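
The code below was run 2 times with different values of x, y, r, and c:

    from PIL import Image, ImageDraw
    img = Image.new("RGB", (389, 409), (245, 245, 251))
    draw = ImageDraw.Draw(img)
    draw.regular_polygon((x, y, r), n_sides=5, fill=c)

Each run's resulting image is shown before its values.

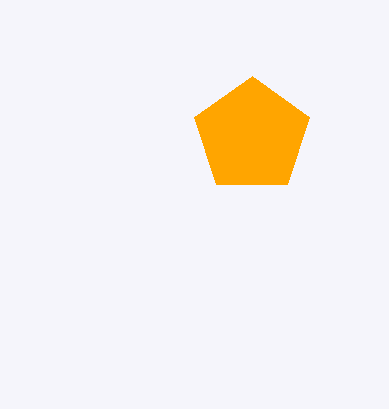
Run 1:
x = 252; y = 136; r = 60; c = 'orange'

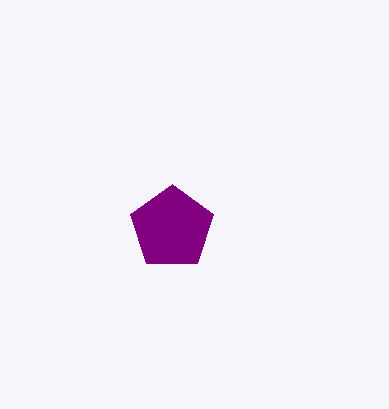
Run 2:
x = 172, y = 228, r = 44, c = 'purple'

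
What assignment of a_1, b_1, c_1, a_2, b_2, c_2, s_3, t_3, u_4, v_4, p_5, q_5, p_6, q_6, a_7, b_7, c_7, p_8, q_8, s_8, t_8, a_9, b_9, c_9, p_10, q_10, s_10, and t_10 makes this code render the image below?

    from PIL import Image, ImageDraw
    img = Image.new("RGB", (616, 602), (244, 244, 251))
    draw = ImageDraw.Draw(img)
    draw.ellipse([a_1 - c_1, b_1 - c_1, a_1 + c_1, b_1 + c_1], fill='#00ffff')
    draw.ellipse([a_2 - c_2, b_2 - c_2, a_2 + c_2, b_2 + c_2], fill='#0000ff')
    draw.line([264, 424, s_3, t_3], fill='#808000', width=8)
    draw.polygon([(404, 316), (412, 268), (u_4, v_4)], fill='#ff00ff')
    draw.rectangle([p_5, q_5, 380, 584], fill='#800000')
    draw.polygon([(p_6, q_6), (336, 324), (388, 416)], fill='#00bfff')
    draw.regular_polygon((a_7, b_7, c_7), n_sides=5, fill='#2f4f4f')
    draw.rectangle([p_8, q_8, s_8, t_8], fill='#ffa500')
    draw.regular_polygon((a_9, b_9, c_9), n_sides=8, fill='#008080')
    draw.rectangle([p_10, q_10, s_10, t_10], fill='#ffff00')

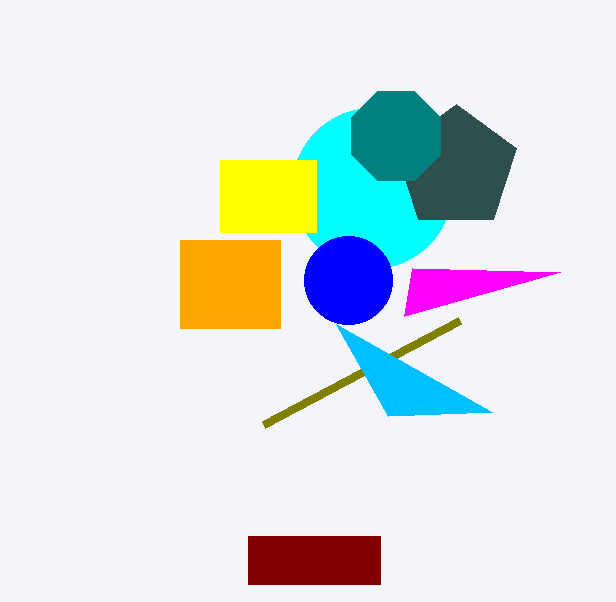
a_1 = 372; b_1 = 188; c_1 = 80; a_2 = 348; b_2 = 280; c_2 = 44; s_3 = 460; t_3 = 320; u_4 = 560; v_4 = 272; p_5 = 248; q_5 = 536; p_6 = 492; q_6 = 412; a_7 = 456; b_7 = 168; c_7 = 64; p_8 = 180; q_8 = 240; s_8 = 280; t_8 = 328; a_9 = 396; b_9 = 136; c_9 = 48; p_10 = 220; q_10 = 160; s_10 = 316; t_10 = 232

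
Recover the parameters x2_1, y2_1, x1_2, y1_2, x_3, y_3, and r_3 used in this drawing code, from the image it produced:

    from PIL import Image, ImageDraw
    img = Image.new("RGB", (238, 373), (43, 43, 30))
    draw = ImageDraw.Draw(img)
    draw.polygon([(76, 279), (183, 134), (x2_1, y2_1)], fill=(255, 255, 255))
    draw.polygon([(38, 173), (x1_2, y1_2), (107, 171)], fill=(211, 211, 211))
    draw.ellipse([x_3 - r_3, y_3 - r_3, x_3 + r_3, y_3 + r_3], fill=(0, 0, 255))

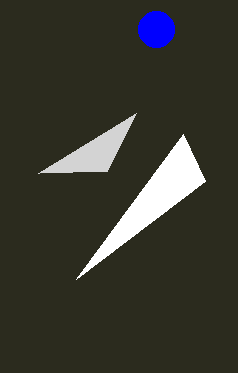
x2_1 = 205; y2_1 = 181; x1_2 = 136; y1_2 = 113; x_3 = 156; y_3 = 29; r_3 = 18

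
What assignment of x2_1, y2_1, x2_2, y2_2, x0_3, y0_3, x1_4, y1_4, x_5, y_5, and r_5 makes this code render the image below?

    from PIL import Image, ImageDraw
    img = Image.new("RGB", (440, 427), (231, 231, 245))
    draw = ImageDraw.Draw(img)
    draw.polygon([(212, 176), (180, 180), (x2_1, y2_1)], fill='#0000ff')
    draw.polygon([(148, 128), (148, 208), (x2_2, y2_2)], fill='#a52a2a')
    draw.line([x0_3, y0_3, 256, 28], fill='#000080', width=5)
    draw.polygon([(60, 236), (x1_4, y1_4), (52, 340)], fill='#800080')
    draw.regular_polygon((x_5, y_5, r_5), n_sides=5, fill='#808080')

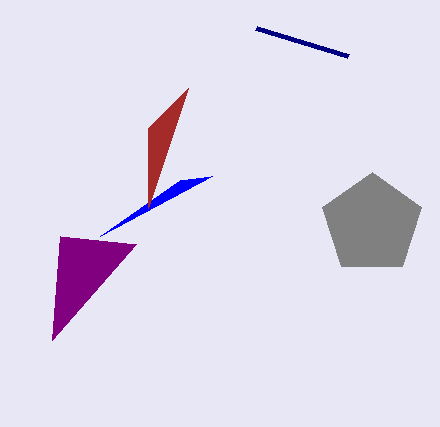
x2_1 = 100; y2_1 = 236; x2_2 = 188; y2_2 = 88; x0_3 = 348; y0_3 = 56; x1_4 = 136; y1_4 = 244; x_5 = 372; y_5 = 224; r_5 = 52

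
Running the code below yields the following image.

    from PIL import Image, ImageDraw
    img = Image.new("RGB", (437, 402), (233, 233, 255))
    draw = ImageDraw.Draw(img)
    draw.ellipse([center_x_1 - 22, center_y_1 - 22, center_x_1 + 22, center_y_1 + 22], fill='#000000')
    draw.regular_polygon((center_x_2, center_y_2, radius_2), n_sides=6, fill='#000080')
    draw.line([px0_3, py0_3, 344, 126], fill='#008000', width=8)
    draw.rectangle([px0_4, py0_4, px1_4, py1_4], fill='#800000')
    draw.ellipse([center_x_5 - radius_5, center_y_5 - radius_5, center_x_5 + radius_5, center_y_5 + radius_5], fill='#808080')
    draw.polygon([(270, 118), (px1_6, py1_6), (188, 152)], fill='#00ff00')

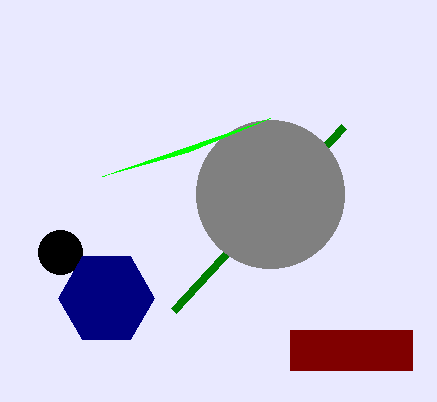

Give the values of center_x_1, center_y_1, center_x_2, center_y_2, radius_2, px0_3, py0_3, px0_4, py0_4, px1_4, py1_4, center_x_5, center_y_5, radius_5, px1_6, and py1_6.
center_x_1 = 60, center_y_1 = 252, center_x_2 = 106, center_y_2 = 298, radius_2 = 48, px0_3 = 174, py0_3 = 310, px0_4 = 290, py0_4 = 330, px1_4 = 412, py1_4 = 370, center_x_5 = 270, center_y_5 = 194, radius_5 = 74, px1_6 = 102, py1_6 = 176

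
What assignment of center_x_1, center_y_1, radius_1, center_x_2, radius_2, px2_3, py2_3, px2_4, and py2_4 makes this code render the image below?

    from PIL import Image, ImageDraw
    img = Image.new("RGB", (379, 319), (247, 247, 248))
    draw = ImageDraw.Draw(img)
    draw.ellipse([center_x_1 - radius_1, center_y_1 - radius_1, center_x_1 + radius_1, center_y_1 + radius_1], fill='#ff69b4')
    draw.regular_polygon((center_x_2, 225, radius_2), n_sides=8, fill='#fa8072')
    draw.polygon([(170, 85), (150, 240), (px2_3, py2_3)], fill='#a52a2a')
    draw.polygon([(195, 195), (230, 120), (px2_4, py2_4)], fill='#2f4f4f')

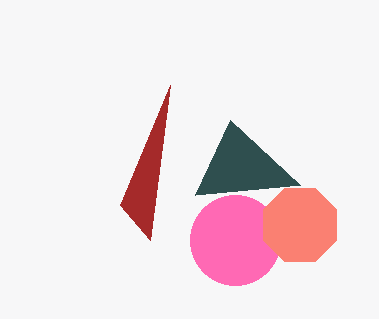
center_x_1 = 235
center_y_1 = 240
radius_1 = 45
center_x_2 = 300
radius_2 = 40
px2_3 = 120
py2_3 = 205
px2_4 = 300
py2_4 = 185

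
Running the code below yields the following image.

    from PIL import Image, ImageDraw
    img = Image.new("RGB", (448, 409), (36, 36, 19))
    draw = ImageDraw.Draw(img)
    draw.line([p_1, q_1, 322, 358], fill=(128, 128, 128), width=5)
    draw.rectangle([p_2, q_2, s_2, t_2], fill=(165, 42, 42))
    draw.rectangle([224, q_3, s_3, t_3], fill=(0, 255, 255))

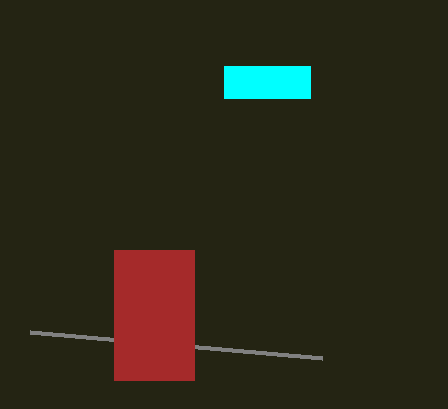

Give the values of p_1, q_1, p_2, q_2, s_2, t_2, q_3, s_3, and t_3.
p_1 = 30
q_1 = 332
p_2 = 114
q_2 = 250
s_2 = 194
t_2 = 380
q_3 = 66
s_3 = 310
t_3 = 98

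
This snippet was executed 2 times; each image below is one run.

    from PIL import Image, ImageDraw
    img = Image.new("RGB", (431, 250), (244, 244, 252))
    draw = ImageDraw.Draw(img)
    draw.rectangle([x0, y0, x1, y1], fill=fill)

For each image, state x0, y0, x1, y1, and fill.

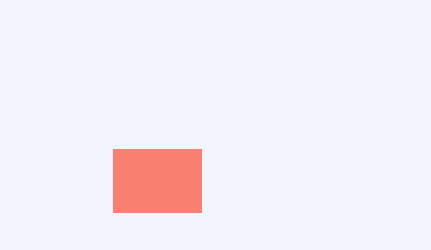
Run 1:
x0 = 113
y0 = 149
x1 = 201
y1 = 212
fill = 'salmon'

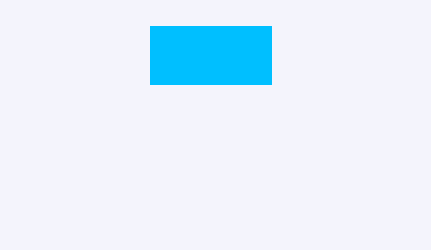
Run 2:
x0 = 150
y0 = 26
x1 = 271
y1 = 84
fill = 'deepskyblue'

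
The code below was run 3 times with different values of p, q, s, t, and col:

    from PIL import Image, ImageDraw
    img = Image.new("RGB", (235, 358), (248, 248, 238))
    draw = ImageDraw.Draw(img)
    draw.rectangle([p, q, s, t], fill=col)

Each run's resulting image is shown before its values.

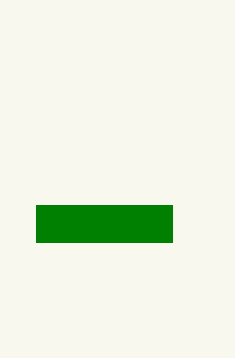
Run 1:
p = 36; q = 205; s = 172; t = 242; col = 'green'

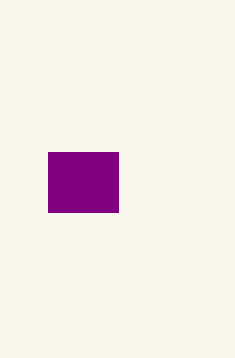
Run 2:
p = 48, q = 152, s = 118, t = 212, col = 'purple'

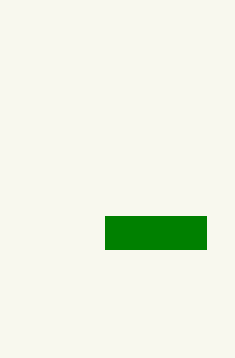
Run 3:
p = 105, q = 216, s = 206, t = 249, col = 'green'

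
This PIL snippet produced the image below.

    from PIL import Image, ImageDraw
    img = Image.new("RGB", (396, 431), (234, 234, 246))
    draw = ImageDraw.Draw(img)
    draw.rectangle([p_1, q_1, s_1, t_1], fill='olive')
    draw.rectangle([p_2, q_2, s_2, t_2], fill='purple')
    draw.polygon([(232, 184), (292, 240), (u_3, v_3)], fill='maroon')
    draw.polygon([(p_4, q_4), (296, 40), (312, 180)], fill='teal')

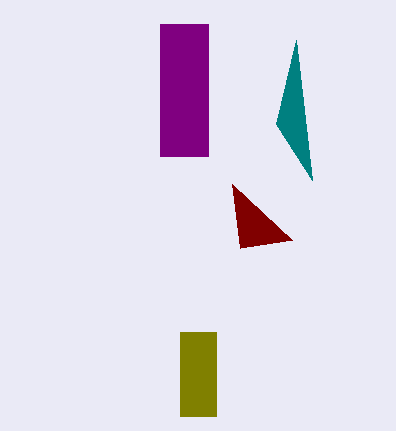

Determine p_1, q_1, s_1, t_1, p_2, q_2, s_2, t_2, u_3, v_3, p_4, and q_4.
p_1 = 180, q_1 = 332, s_1 = 216, t_1 = 416, p_2 = 160, q_2 = 24, s_2 = 208, t_2 = 156, u_3 = 240, v_3 = 248, p_4 = 276, q_4 = 124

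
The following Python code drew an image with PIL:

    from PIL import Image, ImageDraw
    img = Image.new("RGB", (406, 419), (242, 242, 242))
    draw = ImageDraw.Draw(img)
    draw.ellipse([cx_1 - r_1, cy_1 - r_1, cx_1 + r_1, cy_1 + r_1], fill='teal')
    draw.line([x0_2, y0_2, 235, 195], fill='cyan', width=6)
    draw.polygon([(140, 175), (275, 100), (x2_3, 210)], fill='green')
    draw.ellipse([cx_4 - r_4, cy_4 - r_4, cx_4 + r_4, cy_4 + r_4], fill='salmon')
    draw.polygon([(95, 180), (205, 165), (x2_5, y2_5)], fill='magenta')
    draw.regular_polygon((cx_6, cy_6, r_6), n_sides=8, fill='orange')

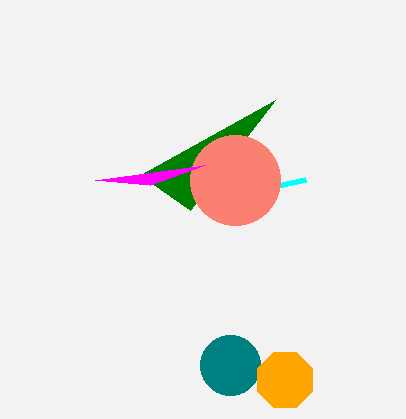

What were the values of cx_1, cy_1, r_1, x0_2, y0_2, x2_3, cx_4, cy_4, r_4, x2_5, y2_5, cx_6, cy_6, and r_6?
cx_1 = 230; cy_1 = 365; r_1 = 30; x0_2 = 305; y0_2 = 180; x2_3 = 190; cx_4 = 235; cy_4 = 180; r_4 = 45; x2_5 = 150; y2_5 = 185; cx_6 = 285; cy_6 = 380; r_6 = 30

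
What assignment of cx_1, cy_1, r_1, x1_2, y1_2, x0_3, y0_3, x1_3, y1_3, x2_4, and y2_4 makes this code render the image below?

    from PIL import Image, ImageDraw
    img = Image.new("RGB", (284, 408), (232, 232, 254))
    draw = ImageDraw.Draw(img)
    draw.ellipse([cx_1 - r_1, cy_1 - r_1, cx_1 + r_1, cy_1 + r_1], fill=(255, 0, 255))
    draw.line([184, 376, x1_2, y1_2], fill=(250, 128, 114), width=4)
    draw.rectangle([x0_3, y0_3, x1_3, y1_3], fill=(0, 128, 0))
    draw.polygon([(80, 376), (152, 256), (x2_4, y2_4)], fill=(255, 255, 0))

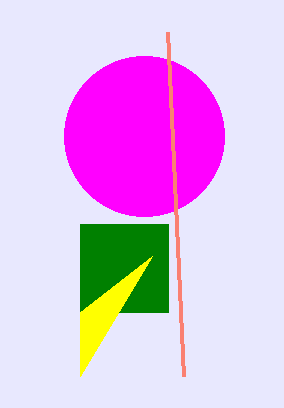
cx_1 = 144
cy_1 = 136
r_1 = 80
x1_2 = 168
y1_2 = 32
x0_3 = 80
y0_3 = 224
x1_3 = 168
y1_3 = 312
x2_4 = 80
y2_4 = 312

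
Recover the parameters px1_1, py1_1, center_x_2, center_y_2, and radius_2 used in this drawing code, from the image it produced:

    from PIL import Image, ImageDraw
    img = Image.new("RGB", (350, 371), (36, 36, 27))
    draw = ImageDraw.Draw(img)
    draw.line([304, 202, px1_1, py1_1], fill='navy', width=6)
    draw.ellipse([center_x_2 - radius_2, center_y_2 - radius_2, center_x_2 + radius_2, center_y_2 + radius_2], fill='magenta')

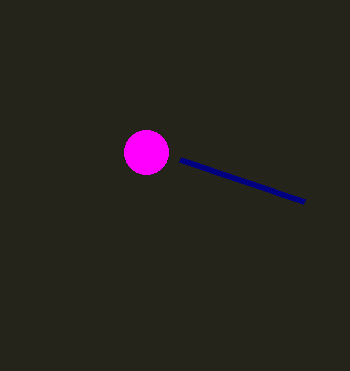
px1_1 = 180, py1_1 = 160, center_x_2 = 146, center_y_2 = 152, radius_2 = 22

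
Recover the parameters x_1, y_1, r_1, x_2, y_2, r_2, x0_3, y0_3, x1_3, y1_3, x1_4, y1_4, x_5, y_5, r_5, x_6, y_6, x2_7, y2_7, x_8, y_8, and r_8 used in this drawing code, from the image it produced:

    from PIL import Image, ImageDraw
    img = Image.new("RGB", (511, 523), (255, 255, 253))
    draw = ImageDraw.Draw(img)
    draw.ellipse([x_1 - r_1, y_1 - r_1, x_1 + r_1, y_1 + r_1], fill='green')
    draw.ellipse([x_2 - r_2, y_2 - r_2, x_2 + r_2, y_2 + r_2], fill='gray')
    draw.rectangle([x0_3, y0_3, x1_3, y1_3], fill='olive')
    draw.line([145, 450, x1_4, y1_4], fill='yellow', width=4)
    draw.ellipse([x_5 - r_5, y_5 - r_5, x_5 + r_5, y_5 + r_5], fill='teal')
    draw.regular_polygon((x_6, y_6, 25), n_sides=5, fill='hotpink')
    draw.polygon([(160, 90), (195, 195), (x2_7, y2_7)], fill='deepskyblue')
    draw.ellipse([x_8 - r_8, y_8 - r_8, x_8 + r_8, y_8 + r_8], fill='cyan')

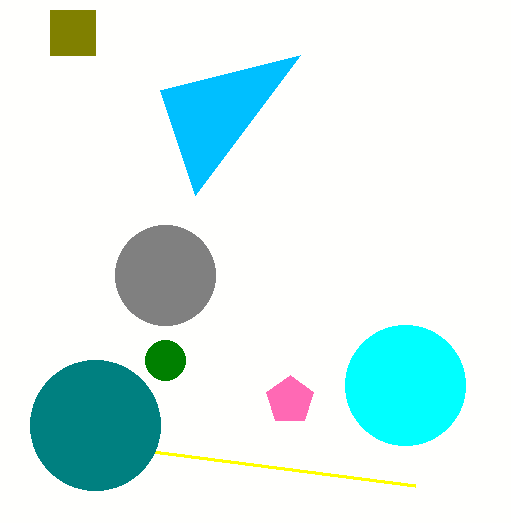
x_1 = 165; y_1 = 360; r_1 = 20; x_2 = 165; y_2 = 275; r_2 = 50; x0_3 = 50; y0_3 = 10; x1_3 = 95; y1_3 = 55; x1_4 = 415; y1_4 = 485; x_5 = 95; y_5 = 425; r_5 = 65; x_6 = 290; y_6 = 400; x2_7 = 300; y2_7 = 55; x_8 = 405; y_8 = 385; r_8 = 60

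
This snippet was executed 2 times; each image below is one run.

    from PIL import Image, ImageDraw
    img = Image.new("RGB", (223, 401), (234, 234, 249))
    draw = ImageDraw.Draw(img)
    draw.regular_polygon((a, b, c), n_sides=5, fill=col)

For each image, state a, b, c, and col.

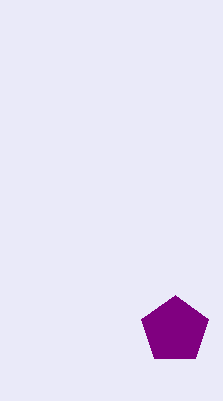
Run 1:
a = 175
b = 330
c = 35
col = 'purple'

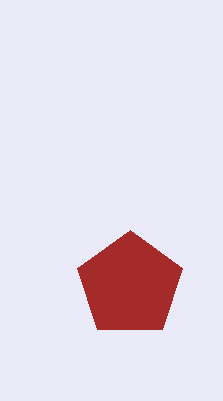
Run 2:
a = 130; b = 285; c = 55; col = 'brown'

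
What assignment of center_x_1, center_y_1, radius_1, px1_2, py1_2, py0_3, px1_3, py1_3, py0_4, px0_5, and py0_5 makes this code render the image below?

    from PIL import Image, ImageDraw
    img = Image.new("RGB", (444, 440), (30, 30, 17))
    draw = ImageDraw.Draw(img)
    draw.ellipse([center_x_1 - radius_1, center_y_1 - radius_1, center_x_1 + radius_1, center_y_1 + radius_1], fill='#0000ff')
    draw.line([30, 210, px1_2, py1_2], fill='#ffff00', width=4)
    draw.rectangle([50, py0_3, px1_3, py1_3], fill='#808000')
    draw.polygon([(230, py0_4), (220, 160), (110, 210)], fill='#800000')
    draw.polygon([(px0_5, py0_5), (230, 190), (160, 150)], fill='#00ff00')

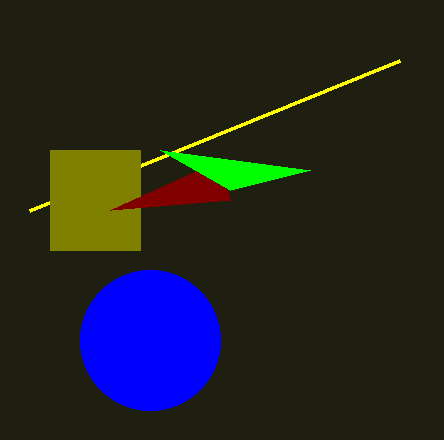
center_x_1 = 150; center_y_1 = 340; radius_1 = 70; px1_2 = 400; py1_2 = 60; py0_3 = 150; px1_3 = 140; py1_3 = 250; py0_4 = 200; px0_5 = 310; py0_5 = 170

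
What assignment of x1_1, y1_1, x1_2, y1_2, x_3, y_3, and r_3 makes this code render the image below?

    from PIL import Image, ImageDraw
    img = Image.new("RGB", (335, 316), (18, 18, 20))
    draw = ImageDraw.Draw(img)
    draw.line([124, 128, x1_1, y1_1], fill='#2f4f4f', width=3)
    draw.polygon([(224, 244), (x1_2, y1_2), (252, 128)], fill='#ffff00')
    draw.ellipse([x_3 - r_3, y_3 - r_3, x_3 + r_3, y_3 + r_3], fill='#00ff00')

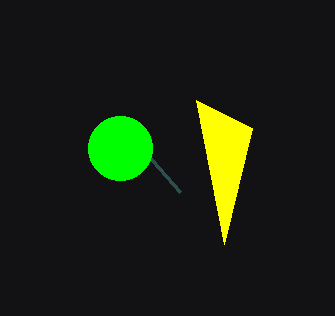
x1_1 = 180
y1_1 = 192
x1_2 = 196
y1_2 = 100
x_3 = 120
y_3 = 148
r_3 = 32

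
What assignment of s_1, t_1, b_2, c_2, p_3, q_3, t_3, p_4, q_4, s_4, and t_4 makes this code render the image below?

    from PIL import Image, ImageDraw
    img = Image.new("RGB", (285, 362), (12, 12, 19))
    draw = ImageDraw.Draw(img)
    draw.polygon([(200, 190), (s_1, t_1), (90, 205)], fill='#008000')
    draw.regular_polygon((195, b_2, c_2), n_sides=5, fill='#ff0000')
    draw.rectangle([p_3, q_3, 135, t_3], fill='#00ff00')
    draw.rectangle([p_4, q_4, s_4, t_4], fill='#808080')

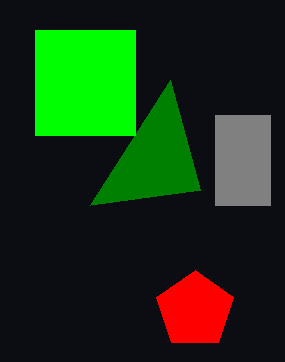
s_1 = 170; t_1 = 80; b_2 = 310; c_2 = 40; p_3 = 35; q_3 = 30; t_3 = 135; p_4 = 215; q_4 = 115; s_4 = 270; t_4 = 205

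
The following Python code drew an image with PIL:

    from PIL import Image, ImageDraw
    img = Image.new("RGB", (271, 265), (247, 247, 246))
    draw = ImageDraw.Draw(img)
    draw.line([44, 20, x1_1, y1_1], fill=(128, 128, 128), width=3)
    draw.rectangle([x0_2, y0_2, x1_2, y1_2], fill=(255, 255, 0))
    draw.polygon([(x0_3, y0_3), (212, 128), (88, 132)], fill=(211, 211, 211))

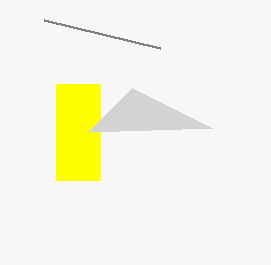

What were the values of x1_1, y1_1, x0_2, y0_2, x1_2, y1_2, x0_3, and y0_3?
x1_1 = 160; y1_1 = 48; x0_2 = 56; y0_2 = 84; x1_2 = 100; y1_2 = 180; x0_3 = 132; y0_3 = 88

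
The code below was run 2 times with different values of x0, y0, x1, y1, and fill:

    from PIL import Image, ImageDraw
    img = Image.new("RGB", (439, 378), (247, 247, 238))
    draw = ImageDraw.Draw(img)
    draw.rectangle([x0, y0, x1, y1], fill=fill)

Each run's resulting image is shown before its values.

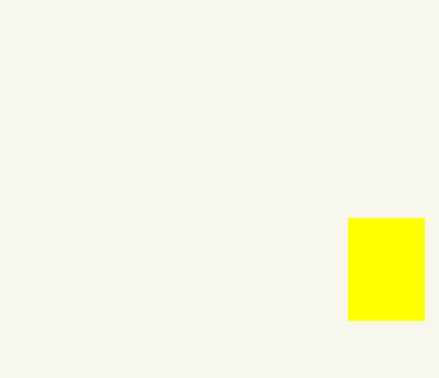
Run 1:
x0 = 348, y0 = 218, x1 = 424, y1 = 320, fill = 'yellow'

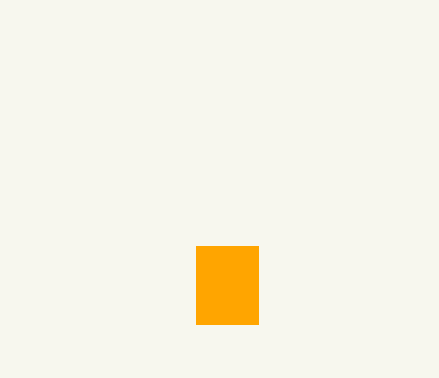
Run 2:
x0 = 196; y0 = 246; x1 = 258; y1 = 324; fill = 'orange'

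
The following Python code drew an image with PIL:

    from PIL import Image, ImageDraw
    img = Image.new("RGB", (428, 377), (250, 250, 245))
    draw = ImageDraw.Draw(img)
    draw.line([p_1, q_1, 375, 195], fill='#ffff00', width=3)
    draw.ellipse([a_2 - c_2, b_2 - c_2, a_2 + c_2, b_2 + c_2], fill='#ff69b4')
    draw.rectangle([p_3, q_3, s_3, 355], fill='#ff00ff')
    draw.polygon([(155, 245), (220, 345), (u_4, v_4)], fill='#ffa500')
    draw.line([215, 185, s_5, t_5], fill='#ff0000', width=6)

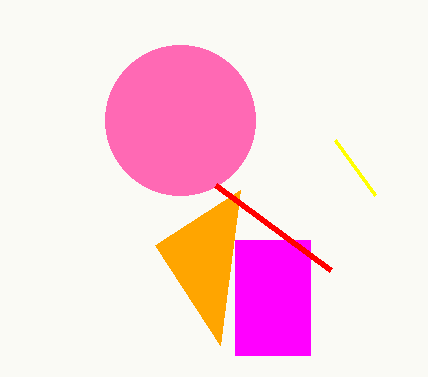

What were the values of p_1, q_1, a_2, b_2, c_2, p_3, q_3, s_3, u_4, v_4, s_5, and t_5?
p_1 = 335
q_1 = 140
a_2 = 180
b_2 = 120
c_2 = 75
p_3 = 235
q_3 = 240
s_3 = 310
u_4 = 240
v_4 = 190
s_5 = 330
t_5 = 270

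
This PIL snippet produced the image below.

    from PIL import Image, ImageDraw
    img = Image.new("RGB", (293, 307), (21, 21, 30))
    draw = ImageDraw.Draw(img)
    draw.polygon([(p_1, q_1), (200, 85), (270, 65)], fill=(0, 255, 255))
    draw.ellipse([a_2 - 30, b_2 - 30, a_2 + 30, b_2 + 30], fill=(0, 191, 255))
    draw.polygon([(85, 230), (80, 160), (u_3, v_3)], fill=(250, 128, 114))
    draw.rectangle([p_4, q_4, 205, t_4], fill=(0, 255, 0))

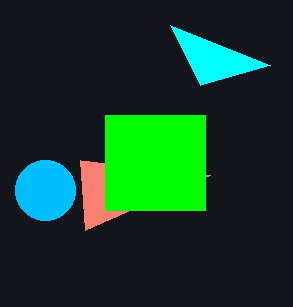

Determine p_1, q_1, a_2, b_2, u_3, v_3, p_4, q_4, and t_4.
p_1 = 170, q_1 = 25, a_2 = 45, b_2 = 190, u_3 = 210, v_3 = 175, p_4 = 105, q_4 = 115, t_4 = 210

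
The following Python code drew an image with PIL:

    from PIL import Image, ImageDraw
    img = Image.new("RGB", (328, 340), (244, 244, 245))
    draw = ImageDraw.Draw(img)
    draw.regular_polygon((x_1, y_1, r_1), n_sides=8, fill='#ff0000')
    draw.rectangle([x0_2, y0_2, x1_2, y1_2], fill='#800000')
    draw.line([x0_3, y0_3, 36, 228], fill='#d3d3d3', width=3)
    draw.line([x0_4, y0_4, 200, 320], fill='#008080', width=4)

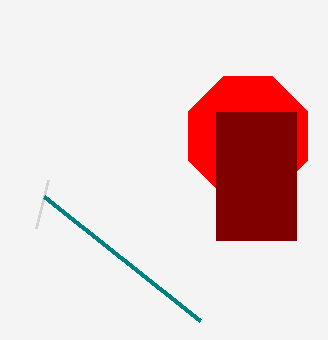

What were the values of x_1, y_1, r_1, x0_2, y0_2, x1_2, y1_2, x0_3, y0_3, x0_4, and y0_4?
x_1 = 248, y_1 = 136, r_1 = 64, x0_2 = 216, y0_2 = 112, x1_2 = 296, y1_2 = 240, x0_3 = 48, y0_3 = 180, x0_4 = 44, y0_4 = 196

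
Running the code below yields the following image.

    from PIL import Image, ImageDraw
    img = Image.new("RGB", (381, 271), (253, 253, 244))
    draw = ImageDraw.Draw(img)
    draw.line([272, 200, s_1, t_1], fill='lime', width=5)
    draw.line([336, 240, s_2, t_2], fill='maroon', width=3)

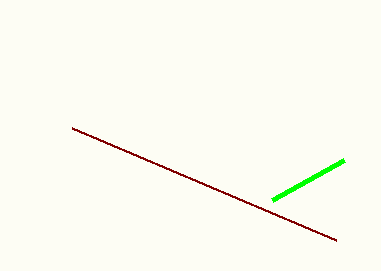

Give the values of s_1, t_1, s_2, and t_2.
s_1 = 344, t_1 = 160, s_2 = 72, t_2 = 128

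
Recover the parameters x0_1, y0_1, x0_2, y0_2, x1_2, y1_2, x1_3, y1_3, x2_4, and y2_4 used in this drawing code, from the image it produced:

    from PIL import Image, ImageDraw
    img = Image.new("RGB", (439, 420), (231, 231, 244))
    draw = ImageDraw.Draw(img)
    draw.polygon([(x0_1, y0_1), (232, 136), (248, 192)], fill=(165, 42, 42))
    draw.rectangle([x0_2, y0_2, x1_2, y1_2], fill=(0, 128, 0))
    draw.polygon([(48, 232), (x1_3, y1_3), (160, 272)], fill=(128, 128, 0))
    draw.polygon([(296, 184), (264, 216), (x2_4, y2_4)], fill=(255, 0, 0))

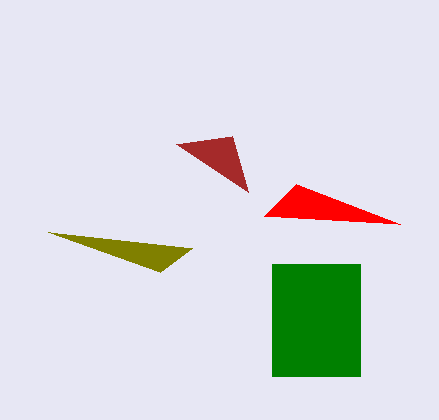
x0_1 = 176
y0_1 = 144
x0_2 = 272
y0_2 = 264
x1_2 = 360
y1_2 = 376
x1_3 = 192
y1_3 = 248
x2_4 = 400
y2_4 = 224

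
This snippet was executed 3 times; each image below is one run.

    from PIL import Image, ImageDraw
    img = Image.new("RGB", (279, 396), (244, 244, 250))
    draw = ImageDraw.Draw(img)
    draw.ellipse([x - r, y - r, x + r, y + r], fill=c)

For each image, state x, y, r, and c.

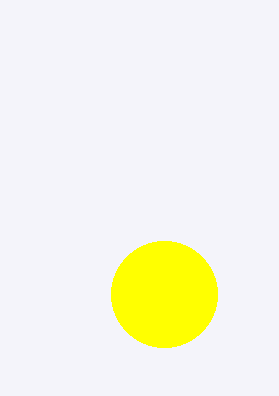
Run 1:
x = 164
y = 294
r = 53
c = 'yellow'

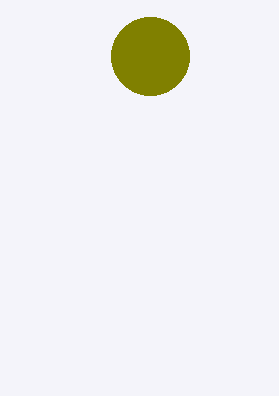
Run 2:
x = 150; y = 56; r = 39; c = 'olive'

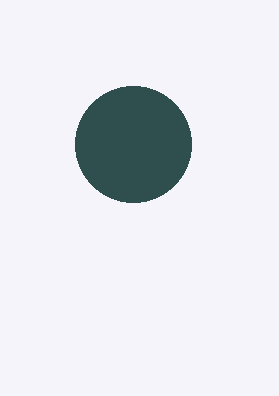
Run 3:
x = 133
y = 144
r = 58
c = 'darkslategray'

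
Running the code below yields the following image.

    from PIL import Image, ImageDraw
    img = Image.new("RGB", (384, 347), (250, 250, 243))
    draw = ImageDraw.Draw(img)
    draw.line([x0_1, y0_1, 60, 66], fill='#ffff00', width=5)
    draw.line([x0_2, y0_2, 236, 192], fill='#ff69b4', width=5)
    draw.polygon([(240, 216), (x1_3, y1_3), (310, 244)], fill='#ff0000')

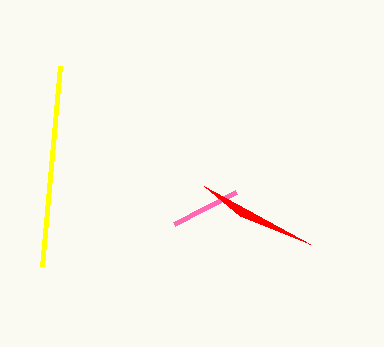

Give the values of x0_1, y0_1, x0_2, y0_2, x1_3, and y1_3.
x0_1 = 42, y0_1 = 266, x0_2 = 174, y0_2 = 224, x1_3 = 204, y1_3 = 186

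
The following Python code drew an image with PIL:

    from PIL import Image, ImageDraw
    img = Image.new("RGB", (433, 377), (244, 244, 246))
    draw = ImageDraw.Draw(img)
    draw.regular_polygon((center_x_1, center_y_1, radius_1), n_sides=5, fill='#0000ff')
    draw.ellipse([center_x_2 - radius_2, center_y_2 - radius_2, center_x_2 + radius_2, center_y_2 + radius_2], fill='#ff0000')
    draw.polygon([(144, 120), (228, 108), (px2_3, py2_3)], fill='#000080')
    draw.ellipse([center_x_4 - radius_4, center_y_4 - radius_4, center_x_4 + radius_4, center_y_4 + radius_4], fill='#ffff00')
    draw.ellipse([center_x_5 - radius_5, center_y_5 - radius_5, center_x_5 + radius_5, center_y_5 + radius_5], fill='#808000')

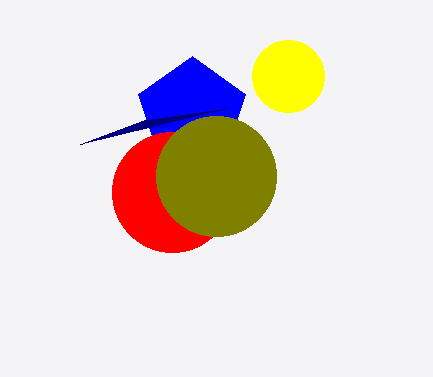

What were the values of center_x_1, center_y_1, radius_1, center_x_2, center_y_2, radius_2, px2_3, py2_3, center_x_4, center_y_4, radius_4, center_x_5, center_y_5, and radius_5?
center_x_1 = 192, center_y_1 = 112, radius_1 = 56, center_x_2 = 172, center_y_2 = 192, radius_2 = 60, px2_3 = 80, py2_3 = 144, center_x_4 = 288, center_y_4 = 76, radius_4 = 36, center_x_5 = 216, center_y_5 = 176, radius_5 = 60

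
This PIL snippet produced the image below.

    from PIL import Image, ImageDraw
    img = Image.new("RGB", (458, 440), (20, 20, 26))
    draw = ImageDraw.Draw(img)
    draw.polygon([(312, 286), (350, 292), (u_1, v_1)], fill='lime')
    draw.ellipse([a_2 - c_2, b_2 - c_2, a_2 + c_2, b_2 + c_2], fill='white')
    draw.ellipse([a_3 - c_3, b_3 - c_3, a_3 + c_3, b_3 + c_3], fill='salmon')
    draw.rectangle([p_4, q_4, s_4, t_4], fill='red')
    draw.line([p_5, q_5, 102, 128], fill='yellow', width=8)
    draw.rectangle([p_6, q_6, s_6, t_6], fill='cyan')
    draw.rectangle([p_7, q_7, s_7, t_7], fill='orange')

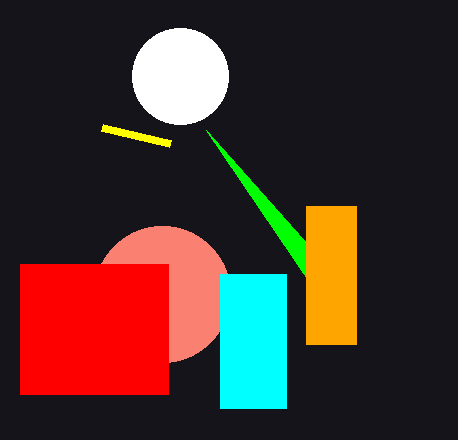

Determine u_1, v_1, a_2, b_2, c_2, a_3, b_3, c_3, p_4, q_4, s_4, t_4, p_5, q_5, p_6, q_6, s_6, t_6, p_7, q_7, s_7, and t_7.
u_1 = 206; v_1 = 130; a_2 = 180; b_2 = 76; c_2 = 48; a_3 = 162; b_3 = 294; c_3 = 68; p_4 = 20; q_4 = 264; s_4 = 168; t_4 = 394; p_5 = 170; q_5 = 144; p_6 = 220; q_6 = 274; s_6 = 286; t_6 = 408; p_7 = 306; q_7 = 206; s_7 = 356; t_7 = 344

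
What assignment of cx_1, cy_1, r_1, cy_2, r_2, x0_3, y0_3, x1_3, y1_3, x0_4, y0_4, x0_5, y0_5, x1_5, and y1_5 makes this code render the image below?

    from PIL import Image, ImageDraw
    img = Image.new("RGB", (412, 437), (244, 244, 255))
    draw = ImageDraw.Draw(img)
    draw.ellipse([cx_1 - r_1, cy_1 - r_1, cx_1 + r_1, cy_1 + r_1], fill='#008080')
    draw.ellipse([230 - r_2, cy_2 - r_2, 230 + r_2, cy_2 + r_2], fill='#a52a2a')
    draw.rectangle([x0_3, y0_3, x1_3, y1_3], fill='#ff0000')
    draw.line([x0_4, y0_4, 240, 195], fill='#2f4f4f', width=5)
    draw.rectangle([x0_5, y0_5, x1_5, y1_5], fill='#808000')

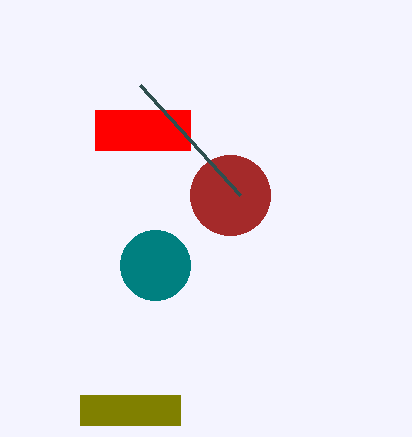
cx_1 = 155, cy_1 = 265, r_1 = 35, cy_2 = 195, r_2 = 40, x0_3 = 95, y0_3 = 110, x1_3 = 190, y1_3 = 150, x0_4 = 140, y0_4 = 85, x0_5 = 80, y0_5 = 395, x1_5 = 180, y1_5 = 425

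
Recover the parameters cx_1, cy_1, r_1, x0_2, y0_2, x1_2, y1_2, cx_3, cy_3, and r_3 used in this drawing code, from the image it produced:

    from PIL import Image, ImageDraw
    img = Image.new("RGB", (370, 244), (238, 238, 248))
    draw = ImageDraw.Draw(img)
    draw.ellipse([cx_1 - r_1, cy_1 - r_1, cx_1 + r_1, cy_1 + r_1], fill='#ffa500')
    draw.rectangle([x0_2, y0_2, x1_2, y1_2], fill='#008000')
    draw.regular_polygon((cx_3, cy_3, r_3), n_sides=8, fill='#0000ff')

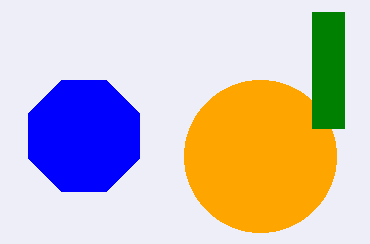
cx_1 = 260, cy_1 = 156, r_1 = 76, x0_2 = 312, y0_2 = 12, x1_2 = 344, y1_2 = 128, cx_3 = 84, cy_3 = 136, r_3 = 60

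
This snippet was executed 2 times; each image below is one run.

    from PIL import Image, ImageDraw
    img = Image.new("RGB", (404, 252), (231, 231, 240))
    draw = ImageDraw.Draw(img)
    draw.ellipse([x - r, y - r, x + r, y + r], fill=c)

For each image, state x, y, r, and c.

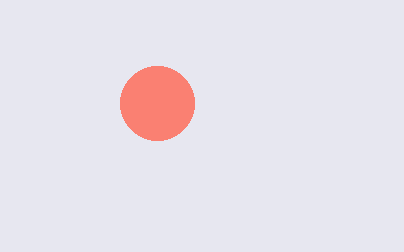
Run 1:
x = 157
y = 103
r = 37
c = 'salmon'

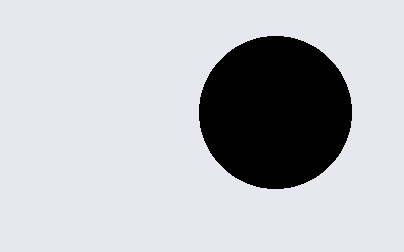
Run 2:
x = 275, y = 112, r = 76, c = 'black'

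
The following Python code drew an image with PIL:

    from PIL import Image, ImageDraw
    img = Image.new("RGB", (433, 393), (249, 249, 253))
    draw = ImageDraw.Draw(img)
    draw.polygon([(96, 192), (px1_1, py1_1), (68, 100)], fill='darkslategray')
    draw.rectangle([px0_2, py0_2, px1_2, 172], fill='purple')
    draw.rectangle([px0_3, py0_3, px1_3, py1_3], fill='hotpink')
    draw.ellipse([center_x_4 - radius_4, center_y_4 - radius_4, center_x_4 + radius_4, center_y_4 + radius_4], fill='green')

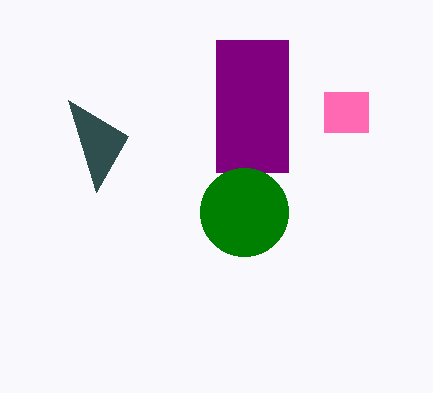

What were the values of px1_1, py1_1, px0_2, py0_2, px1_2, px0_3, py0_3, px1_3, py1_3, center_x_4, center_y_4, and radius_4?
px1_1 = 128
py1_1 = 136
px0_2 = 216
py0_2 = 40
px1_2 = 288
px0_3 = 324
py0_3 = 92
px1_3 = 368
py1_3 = 132
center_x_4 = 244
center_y_4 = 212
radius_4 = 44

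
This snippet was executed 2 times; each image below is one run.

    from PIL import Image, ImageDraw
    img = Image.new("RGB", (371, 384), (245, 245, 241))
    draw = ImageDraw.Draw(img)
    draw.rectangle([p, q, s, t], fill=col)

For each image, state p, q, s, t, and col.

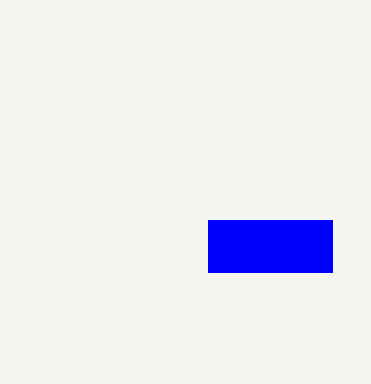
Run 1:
p = 208, q = 220, s = 332, t = 272, col = 'blue'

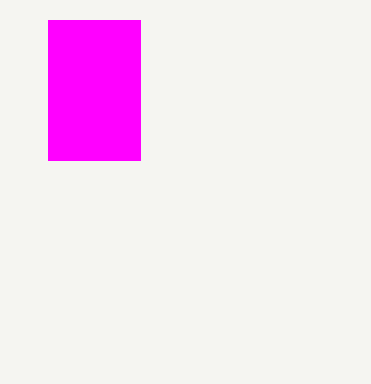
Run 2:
p = 48
q = 20
s = 140
t = 160
col = 'magenta'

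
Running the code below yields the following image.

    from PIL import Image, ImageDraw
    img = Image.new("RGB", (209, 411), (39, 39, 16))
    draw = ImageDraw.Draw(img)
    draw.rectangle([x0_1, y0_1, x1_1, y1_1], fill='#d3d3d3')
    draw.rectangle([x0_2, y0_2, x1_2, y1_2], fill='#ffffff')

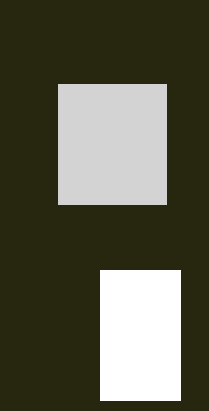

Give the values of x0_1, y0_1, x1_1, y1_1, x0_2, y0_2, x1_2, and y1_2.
x0_1 = 58; y0_1 = 84; x1_1 = 166; y1_1 = 204; x0_2 = 100; y0_2 = 270; x1_2 = 180; y1_2 = 400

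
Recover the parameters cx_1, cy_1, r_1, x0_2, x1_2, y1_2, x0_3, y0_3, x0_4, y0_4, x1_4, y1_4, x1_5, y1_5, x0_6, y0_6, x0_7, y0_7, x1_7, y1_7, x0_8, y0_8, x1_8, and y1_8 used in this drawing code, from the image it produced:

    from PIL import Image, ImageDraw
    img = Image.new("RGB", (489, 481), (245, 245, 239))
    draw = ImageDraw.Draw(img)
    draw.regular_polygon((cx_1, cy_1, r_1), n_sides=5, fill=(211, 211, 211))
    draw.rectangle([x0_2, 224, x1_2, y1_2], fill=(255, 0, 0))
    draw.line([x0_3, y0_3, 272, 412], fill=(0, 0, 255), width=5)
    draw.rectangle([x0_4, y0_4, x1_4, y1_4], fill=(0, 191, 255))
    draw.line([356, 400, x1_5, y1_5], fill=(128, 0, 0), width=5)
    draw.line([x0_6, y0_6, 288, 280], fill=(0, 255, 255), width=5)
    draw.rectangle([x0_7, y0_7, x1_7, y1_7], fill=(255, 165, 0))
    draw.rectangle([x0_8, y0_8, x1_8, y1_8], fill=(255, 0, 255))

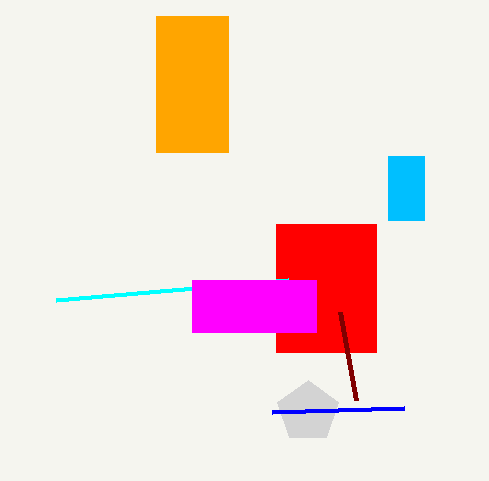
cx_1 = 308, cy_1 = 412, r_1 = 32, x0_2 = 276, x1_2 = 376, y1_2 = 352, x0_3 = 404, y0_3 = 408, x0_4 = 388, y0_4 = 156, x1_4 = 424, y1_4 = 220, x1_5 = 340, y1_5 = 312, x0_6 = 56, y0_6 = 300, x0_7 = 156, y0_7 = 16, x1_7 = 228, y1_7 = 152, x0_8 = 192, y0_8 = 280, x1_8 = 316, y1_8 = 332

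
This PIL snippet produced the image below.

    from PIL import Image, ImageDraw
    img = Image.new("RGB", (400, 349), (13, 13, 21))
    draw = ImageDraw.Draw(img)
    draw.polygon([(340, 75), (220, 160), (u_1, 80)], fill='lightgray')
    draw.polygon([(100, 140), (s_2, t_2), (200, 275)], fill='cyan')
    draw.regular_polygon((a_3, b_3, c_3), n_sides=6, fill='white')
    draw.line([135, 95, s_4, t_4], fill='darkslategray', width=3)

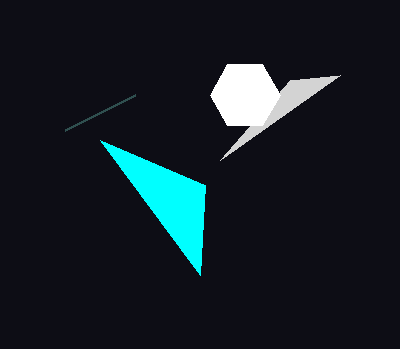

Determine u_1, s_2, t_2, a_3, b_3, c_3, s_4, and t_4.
u_1 = 290, s_2 = 205, t_2 = 185, a_3 = 245, b_3 = 95, c_3 = 35, s_4 = 65, t_4 = 130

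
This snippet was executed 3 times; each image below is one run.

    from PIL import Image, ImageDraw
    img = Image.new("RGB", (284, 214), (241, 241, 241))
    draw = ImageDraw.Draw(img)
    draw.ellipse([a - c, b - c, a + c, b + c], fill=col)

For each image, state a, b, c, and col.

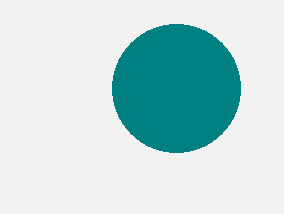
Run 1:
a = 176; b = 88; c = 64; col = 'teal'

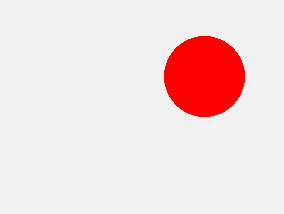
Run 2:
a = 204
b = 76
c = 40
col = 'red'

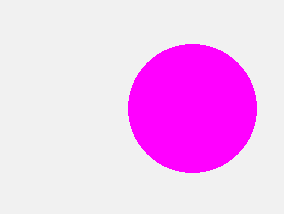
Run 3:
a = 192; b = 108; c = 64; col = 'magenta'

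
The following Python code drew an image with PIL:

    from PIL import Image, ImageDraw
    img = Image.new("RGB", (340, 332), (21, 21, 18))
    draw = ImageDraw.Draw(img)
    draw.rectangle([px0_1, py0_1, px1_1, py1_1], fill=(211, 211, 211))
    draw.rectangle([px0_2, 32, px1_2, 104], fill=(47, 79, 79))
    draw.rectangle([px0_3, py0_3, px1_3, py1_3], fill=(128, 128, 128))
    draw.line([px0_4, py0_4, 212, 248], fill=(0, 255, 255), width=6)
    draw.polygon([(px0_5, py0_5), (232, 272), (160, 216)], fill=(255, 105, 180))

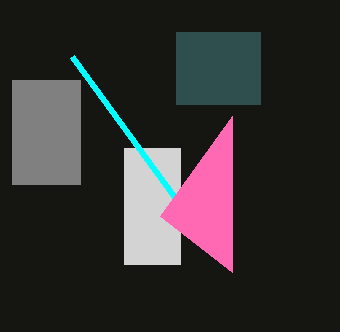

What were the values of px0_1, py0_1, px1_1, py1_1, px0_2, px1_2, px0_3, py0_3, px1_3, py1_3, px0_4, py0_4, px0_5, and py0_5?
px0_1 = 124
py0_1 = 148
px1_1 = 180
py1_1 = 264
px0_2 = 176
px1_2 = 260
px0_3 = 12
py0_3 = 80
px1_3 = 80
py1_3 = 184
px0_4 = 72
py0_4 = 56
px0_5 = 232
py0_5 = 116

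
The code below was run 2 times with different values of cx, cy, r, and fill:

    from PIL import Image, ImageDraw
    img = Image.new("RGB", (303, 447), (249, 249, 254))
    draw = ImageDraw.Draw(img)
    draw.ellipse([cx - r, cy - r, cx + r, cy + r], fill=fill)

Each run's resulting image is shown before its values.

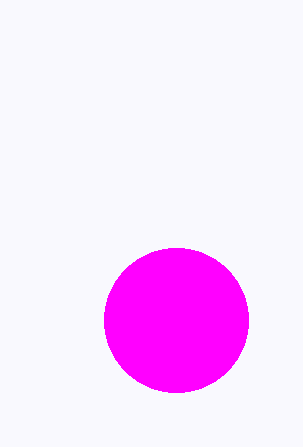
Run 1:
cx = 176; cy = 320; r = 72; fill = 'magenta'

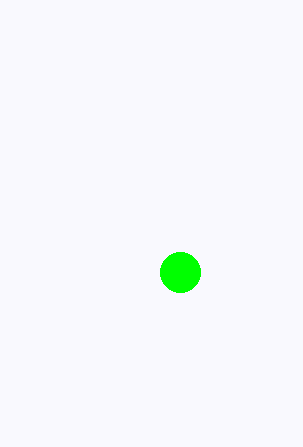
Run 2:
cx = 180; cy = 272; r = 20; fill = 'lime'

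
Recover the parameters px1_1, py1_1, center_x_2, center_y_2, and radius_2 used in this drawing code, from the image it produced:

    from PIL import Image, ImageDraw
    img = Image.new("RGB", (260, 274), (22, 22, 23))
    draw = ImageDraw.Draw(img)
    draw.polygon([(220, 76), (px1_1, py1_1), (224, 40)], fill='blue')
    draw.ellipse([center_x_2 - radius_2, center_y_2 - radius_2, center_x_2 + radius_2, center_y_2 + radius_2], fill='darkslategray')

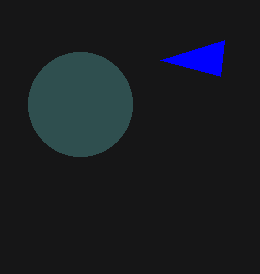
px1_1 = 160; py1_1 = 60; center_x_2 = 80; center_y_2 = 104; radius_2 = 52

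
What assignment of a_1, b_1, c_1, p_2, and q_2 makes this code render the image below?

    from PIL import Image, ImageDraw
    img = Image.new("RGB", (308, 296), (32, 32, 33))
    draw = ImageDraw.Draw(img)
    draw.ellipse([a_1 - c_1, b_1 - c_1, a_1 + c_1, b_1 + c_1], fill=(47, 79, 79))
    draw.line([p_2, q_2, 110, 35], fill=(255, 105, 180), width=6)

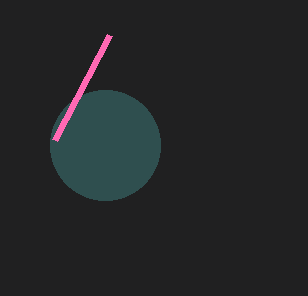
a_1 = 105
b_1 = 145
c_1 = 55
p_2 = 55
q_2 = 140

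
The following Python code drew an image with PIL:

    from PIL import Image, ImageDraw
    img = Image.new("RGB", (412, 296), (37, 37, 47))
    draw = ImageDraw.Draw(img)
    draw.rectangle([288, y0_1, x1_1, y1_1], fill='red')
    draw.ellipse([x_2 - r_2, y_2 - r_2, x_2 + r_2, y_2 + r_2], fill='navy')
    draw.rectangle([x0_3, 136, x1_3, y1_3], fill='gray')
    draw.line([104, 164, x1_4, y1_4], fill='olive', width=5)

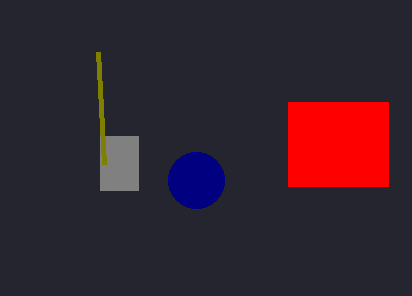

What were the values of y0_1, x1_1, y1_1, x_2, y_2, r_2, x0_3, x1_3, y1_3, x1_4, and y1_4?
y0_1 = 102, x1_1 = 388, y1_1 = 186, x_2 = 196, y_2 = 180, r_2 = 28, x0_3 = 100, x1_3 = 138, y1_3 = 190, x1_4 = 98, y1_4 = 52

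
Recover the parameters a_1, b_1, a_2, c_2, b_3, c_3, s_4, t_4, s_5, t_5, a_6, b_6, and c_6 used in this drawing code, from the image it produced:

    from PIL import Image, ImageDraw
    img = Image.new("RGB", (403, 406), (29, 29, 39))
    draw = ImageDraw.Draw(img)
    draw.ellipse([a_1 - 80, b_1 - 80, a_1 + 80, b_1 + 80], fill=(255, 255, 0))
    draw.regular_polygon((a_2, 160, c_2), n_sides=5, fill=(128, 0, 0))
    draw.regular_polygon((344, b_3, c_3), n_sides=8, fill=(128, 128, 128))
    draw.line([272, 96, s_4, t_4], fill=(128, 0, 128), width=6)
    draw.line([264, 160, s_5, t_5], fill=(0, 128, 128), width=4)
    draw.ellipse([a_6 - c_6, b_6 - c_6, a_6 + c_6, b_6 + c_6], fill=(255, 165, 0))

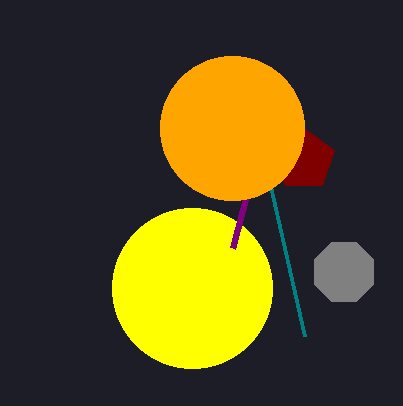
a_1 = 192
b_1 = 288
a_2 = 304
c_2 = 32
b_3 = 272
c_3 = 32
s_4 = 232
t_4 = 248
s_5 = 304
t_5 = 336
a_6 = 232
b_6 = 128
c_6 = 72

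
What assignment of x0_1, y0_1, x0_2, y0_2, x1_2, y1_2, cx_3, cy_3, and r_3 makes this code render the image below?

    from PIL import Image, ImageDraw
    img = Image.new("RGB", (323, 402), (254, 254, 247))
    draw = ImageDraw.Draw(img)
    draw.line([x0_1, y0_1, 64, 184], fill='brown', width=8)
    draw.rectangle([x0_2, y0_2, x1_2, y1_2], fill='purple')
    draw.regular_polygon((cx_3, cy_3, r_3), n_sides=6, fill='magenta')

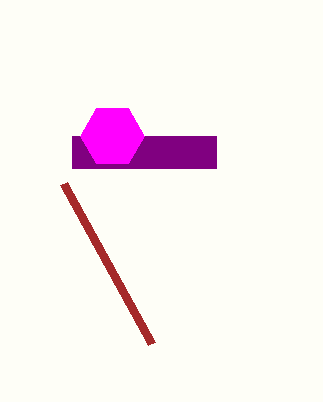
x0_1 = 152; y0_1 = 344; x0_2 = 72; y0_2 = 136; x1_2 = 216; y1_2 = 168; cx_3 = 112; cy_3 = 136; r_3 = 32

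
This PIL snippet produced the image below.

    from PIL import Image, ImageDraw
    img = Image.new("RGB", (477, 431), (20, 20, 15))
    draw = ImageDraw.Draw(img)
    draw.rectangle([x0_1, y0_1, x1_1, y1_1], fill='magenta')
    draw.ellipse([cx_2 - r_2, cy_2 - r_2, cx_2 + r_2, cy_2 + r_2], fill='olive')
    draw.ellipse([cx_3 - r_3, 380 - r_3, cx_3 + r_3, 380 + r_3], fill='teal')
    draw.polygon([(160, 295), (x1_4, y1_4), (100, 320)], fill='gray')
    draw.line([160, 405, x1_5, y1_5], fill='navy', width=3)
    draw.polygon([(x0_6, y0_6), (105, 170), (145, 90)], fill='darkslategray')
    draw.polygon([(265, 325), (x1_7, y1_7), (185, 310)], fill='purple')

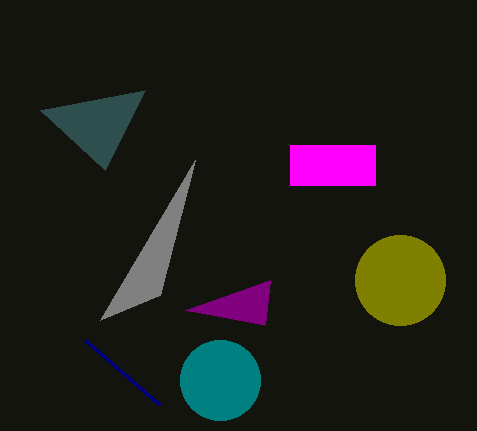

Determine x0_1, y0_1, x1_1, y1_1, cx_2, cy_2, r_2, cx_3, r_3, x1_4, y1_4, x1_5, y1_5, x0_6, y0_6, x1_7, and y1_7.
x0_1 = 290, y0_1 = 145, x1_1 = 375, y1_1 = 185, cx_2 = 400, cy_2 = 280, r_2 = 45, cx_3 = 220, r_3 = 40, x1_4 = 195, y1_4 = 160, x1_5 = 85, y1_5 = 340, x0_6 = 40, y0_6 = 110, x1_7 = 270, y1_7 = 280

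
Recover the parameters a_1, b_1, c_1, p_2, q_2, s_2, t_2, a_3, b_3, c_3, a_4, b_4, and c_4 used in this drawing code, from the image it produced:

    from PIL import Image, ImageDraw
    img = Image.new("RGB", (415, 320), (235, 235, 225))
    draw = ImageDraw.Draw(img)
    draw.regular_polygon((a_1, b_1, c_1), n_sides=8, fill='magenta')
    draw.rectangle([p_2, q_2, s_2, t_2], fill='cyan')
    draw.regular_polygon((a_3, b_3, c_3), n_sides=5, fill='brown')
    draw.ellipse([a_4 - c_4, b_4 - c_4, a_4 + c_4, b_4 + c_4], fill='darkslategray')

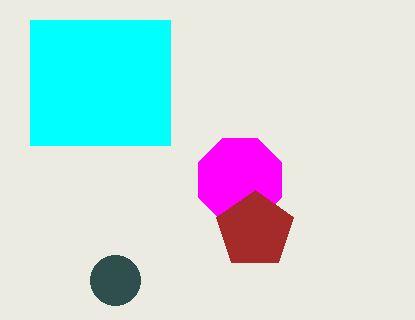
a_1 = 240, b_1 = 180, c_1 = 45, p_2 = 30, q_2 = 20, s_2 = 170, t_2 = 145, a_3 = 255, b_3 = 230, c_3 = 40, a_4 = 115, b_4 = 280, c_4 = 25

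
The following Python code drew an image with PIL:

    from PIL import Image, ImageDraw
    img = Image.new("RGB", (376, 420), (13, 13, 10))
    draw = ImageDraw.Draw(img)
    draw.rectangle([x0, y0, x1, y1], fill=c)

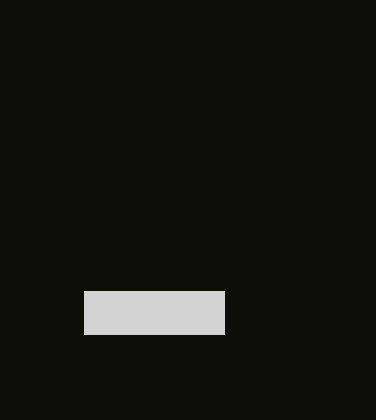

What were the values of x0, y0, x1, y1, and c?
x0 = 84
y0 = 291
x1 = 224
y1 = 334
c = 'lightgray'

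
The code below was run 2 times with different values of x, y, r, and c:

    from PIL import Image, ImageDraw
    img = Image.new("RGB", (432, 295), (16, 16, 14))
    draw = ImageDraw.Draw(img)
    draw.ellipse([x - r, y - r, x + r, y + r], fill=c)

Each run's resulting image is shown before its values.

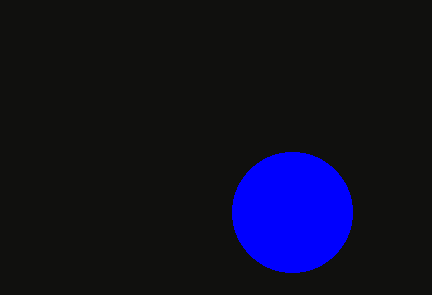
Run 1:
x = 292; y = 212; r = 60; c = 'blue'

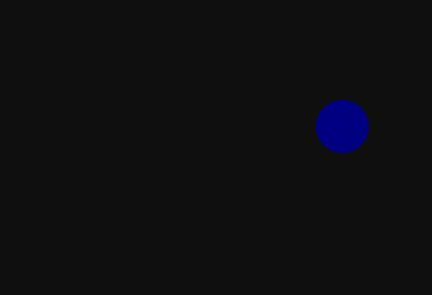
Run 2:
x = 342; y = 126; r = 26; c = 'navy'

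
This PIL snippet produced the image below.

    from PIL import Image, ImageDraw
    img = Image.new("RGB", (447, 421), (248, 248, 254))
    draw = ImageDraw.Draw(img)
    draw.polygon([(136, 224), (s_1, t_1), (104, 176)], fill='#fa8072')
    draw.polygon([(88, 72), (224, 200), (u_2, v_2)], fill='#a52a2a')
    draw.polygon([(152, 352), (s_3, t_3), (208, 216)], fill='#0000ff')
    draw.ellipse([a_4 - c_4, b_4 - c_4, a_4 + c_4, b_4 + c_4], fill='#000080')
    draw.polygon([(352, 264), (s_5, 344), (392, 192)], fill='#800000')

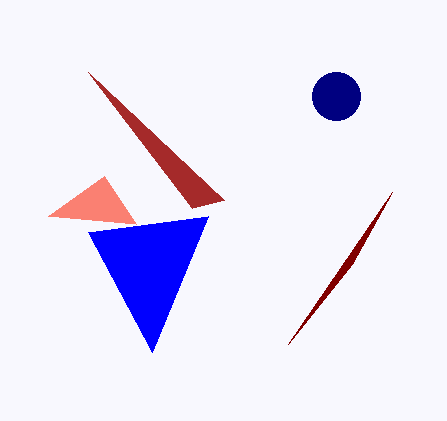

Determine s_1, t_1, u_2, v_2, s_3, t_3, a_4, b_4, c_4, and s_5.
s_1 = 48, t_1 = 216, u_2 = 192, v_2 = 208, s_3 = 88, t_3 = 232, a_4 = 336, b_4 = 96, c_4 = 24, s_5 = 288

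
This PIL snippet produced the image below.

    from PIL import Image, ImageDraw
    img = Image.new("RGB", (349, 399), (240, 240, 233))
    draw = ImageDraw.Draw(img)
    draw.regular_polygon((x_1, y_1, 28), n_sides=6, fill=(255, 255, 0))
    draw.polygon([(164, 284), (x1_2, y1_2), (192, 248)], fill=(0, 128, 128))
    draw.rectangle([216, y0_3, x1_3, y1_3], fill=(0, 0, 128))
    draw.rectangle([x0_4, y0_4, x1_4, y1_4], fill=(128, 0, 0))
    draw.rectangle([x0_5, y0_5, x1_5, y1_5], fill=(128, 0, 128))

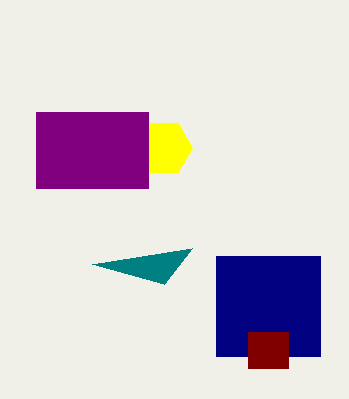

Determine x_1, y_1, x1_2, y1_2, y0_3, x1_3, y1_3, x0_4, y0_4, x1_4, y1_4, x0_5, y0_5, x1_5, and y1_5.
x_1 = 164, y_1 = 148, x1_2 = 92, y1_2 = 264, y0_3 = 256, x1_3 = 320, y1_3 = 356, x0_4 = 248, y0_4 = 332, x1_4 = 288, y1_4 = 368, x0_5 = 36, y0_5 = 112, x1_5 = 148, y1_5 = 188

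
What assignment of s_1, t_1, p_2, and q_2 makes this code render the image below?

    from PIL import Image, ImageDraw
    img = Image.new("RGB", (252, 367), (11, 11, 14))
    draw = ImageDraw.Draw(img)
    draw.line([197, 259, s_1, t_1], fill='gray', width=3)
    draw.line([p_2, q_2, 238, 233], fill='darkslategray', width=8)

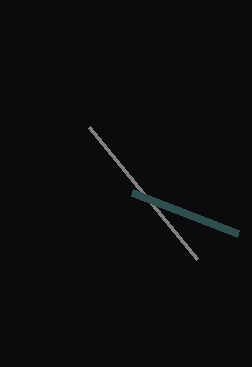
s_1 = 89; t_1 = 127; p_2 = 132; q_2 = 192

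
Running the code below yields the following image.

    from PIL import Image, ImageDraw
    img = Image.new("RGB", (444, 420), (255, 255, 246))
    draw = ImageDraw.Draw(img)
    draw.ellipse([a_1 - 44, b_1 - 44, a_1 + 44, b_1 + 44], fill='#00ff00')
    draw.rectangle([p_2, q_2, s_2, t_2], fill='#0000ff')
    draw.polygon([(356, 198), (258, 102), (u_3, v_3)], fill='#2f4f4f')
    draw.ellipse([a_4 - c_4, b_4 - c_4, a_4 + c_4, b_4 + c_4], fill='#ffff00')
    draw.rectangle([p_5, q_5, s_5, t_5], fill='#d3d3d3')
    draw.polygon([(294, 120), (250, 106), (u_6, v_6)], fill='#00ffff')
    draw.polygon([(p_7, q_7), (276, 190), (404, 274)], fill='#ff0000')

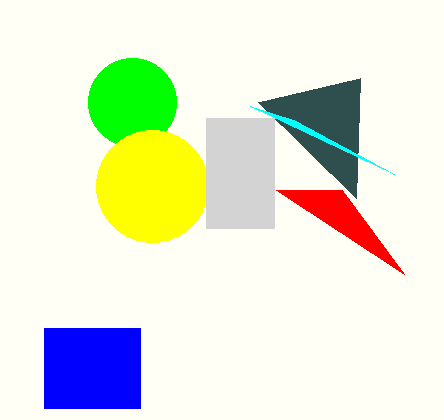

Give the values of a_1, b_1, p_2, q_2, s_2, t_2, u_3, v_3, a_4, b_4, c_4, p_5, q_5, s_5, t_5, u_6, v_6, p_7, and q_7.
a_1 = 132; b_1 = 102; p_2 = 44; q_2 = 328; s_2 = 140; t_2 = 408; u_3 = 360; v_3 = 78; a_4 = 152; b_4 = 186; c_4 = 56; p_5 = 206; q_5 = 118; s_5 = 274; t_5 = 228; u_6 = 394; v_6 = 174; p_7 = 342; q_7 = 190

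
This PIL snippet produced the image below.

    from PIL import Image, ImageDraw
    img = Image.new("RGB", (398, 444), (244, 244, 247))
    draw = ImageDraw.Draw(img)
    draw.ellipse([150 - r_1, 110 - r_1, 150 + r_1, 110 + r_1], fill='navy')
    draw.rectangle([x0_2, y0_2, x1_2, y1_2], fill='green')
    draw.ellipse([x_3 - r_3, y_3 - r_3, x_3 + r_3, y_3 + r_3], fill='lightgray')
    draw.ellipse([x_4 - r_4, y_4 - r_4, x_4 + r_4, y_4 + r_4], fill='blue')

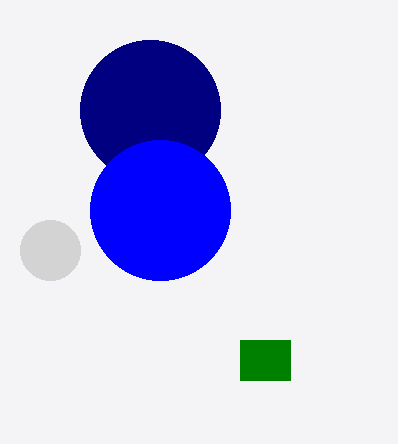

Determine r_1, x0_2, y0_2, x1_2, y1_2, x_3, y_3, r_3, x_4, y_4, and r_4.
r_1 = 70; x0_2 = 240; y0_2 = 340; x1_2 = 290; y1_2 = 380; x_3 = 50; y_3 = 250; r_3 = 30; x_4 = 160; y_4 = 210; r_4 = 70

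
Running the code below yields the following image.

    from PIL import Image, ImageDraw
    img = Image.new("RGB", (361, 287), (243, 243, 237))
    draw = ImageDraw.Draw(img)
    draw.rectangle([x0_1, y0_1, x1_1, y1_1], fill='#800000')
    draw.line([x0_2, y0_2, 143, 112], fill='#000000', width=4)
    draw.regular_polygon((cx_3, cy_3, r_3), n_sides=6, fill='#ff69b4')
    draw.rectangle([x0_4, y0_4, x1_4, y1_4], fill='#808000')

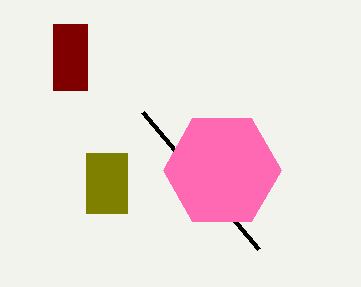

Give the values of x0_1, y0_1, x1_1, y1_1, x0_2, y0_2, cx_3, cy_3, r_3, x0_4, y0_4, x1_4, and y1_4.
x0_1 = 53
y0_1 = 24
x1_1 = 87
y1_1 = 90
x0_2 = 259
y0_2 = 249
cx_3 = 222
cy_3 = 170
r_3 = 59
x0_4 = 86
y0_4 = 153
x1_4 = 127
y1_4 = 213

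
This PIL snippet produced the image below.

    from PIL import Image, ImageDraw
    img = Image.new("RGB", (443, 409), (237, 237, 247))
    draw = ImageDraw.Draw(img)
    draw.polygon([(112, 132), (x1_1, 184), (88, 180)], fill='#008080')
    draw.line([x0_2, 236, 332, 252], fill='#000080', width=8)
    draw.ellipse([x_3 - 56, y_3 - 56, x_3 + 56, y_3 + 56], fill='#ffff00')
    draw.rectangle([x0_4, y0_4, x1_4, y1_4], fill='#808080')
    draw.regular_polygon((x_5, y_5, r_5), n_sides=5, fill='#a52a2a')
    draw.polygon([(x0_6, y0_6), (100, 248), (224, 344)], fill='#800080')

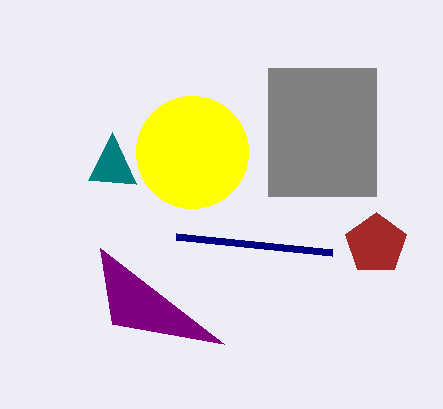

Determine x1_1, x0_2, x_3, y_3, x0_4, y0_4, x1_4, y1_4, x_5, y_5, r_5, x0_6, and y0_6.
x1_1 = 136; x0_2 = 176; x_3 = 192; y_3 = 152; x0_4 = 268; y0_4 = 68; x1_4 = 376; y1_4 = 196; x_5 = 376; y_5 = 244; r_5 = 32; x0_6 = 112; y0_6 = 324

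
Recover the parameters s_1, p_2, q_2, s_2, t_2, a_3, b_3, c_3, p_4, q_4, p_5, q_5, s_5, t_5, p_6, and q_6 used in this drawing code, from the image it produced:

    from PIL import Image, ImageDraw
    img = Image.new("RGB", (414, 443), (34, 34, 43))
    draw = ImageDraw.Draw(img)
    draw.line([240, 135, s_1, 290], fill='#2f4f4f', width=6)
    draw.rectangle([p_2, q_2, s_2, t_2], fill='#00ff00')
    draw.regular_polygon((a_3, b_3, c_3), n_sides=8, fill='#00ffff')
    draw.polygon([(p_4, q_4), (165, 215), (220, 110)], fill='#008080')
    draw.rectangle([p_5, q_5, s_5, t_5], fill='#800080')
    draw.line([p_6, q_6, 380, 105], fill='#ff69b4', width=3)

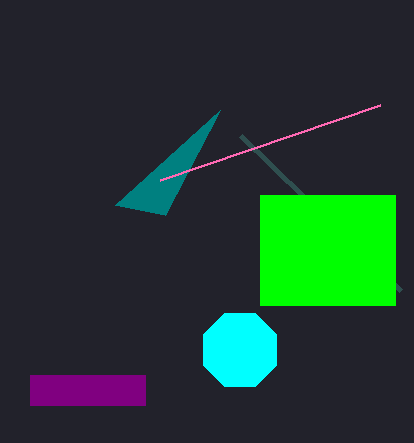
s_1 = 400
p_2 = 260
q_2 = 195
s_2 = 395
t_2 = 305
a_3 = 240
b_3 = 350
c_3 = 40
p_4 = 115
q_4 = 205
p_5 = 30
q_5 = 375
s_5 = 145
t_5 = 405
p_6 = 160
q_6 = 180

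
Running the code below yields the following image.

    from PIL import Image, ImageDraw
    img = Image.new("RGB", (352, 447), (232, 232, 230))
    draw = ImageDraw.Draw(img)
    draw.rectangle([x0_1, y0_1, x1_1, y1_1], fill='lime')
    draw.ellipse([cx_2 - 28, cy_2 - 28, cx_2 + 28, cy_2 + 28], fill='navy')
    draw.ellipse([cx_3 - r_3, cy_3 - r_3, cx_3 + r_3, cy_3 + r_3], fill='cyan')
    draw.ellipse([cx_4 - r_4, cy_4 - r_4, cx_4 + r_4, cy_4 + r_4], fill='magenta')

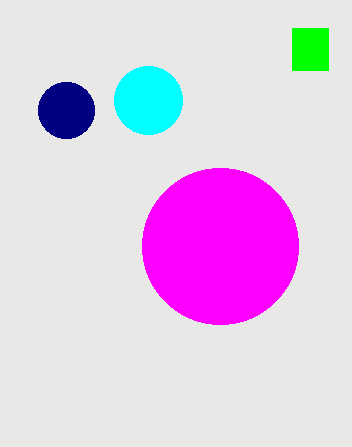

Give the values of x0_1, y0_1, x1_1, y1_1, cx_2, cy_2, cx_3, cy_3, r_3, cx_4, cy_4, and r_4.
x0_1 = 292, y0_1 = 28, x1_1 = 328, y1_1 = 70, cx_2 = 66, cy_2 = 110, cx_3 = 148, cy_3 = 100, r_3 = 34, cx_4 = 220, cy_4 = 246, r_4 = 78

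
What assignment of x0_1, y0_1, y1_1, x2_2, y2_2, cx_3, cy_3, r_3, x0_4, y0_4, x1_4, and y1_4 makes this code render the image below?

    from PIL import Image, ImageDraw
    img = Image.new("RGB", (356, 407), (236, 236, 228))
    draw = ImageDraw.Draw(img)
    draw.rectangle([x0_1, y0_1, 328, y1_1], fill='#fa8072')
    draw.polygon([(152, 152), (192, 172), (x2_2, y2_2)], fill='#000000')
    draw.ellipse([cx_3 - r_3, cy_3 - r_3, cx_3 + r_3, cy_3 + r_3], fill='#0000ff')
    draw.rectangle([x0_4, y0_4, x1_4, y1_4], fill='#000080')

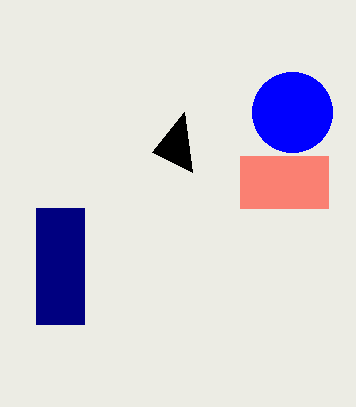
x0_1 = 240; y0_1 = 156; y1_1 = 208; x2_2 = 184; y2_2 = 112; cx_3 = 292; cy_3 = 112; r_3 = 40; x0_4 = 36; y0_4 = 208; x1_4 = 84; y1_4 = 324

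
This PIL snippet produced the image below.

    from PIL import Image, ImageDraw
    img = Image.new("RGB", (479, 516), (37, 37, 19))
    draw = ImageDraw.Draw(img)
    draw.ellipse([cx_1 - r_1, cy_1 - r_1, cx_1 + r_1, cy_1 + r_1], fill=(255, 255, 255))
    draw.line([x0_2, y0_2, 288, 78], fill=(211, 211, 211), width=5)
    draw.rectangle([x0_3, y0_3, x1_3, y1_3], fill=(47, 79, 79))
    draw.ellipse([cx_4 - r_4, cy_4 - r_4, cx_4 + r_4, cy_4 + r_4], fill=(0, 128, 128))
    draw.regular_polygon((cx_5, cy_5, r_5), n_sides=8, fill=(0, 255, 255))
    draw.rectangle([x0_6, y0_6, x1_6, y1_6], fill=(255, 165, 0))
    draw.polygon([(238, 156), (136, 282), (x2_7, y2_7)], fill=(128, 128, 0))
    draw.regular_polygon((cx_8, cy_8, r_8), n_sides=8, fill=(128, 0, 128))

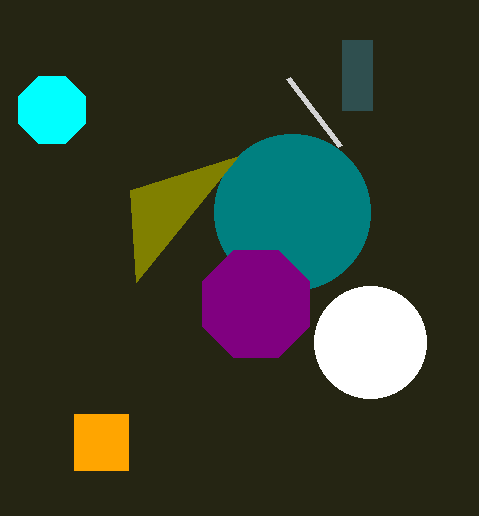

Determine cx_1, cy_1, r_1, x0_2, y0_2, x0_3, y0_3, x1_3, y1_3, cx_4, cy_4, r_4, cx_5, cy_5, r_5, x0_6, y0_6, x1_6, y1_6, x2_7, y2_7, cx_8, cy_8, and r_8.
cx_1 = 370, cy_1 = 342, r_1 = 56, x0_2 = 340, y0_2 = 146, x0_3 = 342, y0_3 = 40, x1_3 = 372, y1_3 = 110, cx_4 = 292, cy_4 = 212, r_4 = 78, cx_5 = 52, cy_5 = 110, r_5 = 36, x0_6 = 74, y0_6 = 414, x1_6 = 128, y1_6 = 470, x2_7 = 130, y2_7 = 190, cx_8 = 256, cy_8 = 304, r_8 = 58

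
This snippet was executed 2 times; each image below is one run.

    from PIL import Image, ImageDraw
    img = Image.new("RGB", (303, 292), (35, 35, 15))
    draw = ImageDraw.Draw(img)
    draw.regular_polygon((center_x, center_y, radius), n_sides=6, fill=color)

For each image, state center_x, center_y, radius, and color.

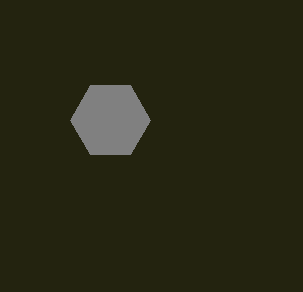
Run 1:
center_x = 110; center_y = 120; radius = 40; color = 'gray'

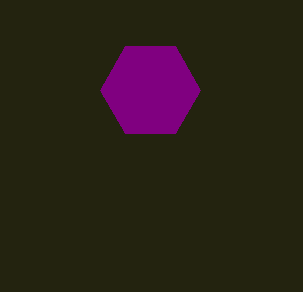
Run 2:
center_x = 150; center_y = 90; radius = 50; color = 'purple'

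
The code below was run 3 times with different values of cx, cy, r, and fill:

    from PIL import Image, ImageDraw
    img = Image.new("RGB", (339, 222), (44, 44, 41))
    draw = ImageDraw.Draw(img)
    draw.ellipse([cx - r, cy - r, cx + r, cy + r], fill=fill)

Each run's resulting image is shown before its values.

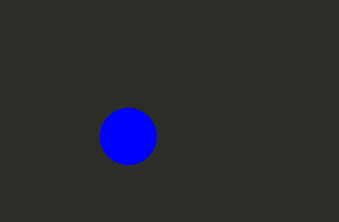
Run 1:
cx = 128, cy = 136, r = 28, fill = 'blue'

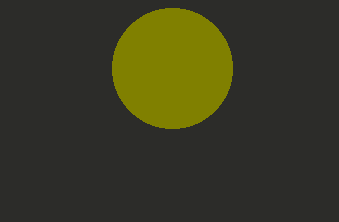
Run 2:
cx = 172
cy = 68
r = 60
fill = 'olive'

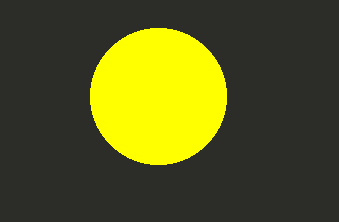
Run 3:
cx = 158; cy = 96; r = 68; fill = 'yellow'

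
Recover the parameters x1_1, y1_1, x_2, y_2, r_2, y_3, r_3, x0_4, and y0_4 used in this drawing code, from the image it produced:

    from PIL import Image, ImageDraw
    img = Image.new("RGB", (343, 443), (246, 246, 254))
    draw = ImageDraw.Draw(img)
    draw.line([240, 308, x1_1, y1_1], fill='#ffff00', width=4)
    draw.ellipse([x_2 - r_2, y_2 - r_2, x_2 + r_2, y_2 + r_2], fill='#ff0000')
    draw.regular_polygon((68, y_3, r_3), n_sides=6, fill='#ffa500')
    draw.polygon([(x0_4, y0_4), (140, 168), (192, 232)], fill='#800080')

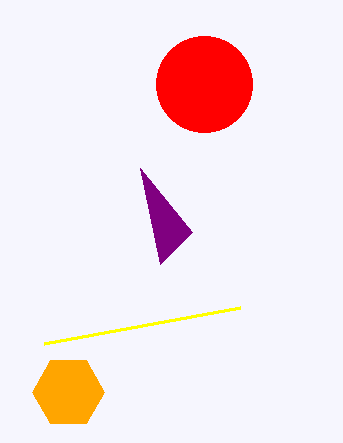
x1_1 = 44; y1_1 = 344; x_2 = 204; y_2 = 84; r_2 = 48; y_3 = 392; r_3 = 36; x0_4 = 160; y0_4 = 264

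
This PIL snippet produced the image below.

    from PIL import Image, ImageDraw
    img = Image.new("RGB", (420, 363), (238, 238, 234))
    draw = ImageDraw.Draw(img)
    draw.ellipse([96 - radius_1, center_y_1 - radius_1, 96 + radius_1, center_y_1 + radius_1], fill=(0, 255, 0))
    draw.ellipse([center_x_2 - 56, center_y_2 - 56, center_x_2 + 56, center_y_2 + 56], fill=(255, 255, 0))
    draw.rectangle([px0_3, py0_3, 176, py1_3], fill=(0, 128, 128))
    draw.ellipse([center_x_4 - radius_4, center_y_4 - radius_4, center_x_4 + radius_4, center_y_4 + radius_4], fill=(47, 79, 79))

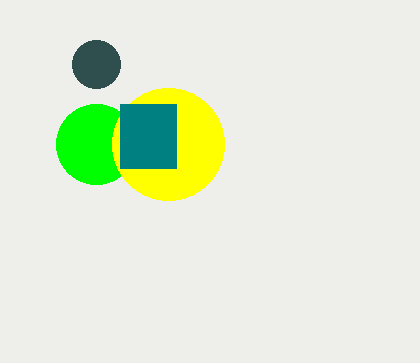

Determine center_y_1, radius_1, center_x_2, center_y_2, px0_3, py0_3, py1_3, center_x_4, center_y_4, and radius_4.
center_y_1 = 144
radius_1 = 40
center_x_2 = 168
center_y_2 = 144
px0_3 = 120
py0_3 = 104
py1_3 = 168
center_x_4 = 96
center_y_4 = 64
radius_4 = 24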